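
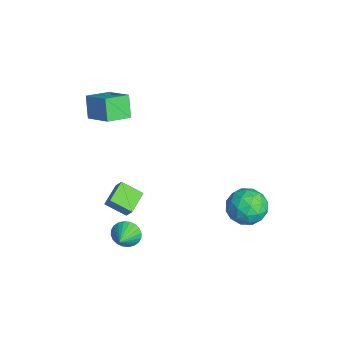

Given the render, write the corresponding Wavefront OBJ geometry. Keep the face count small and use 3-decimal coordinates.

v -0.625 -3.401 -2.1
v -0.151 -3.169 -1.347
v -0.044 -2.323 -2.799
v 0.43 -2.091 -2.045
v 0.45 -4.249 -2.515
v 0.924 -4.017 -1.761
v 1.031 -3.171 -3.213
v 1.505 -2.939 -2.46
v 2.338 -3.457 -3.482
v 2.832 -3.126 -4.089
v 3.522 -4.043 -2.838
v 2.832 -2.881 -3.866
v 2.756 -2.724 -3.584
v 2.617 -2.678 -3.286
v 2.435 -2.751 -3.018
v 2.239 -2.931 -2.821
v 2.057 -3.192 -2.725
v 1.919 -3.492 -2.743
v 1.844 -3.788 -2.875
v 1.844 -4.033 -3.098
v 1.92 -4.19 -3.38
v 2.059 -4.236 -3.678
v 2.241 -4.163 -3.946
v 2.437 -3.982 -4.143
v 2.618 -3.722 -4.239
v 2.757 -3.421 -4.221
v -3.399 -4.395 3.508
v -1.877 -3.61 4.462
v -3.868 -3.023 3.126
v -2.346 -2.238 4.08
v -2.594 -4.462 2.28
v -1.072 -3.677 3.234
v -3.063 -3.09 1.898
v -1.541 -2.305 2.852
v 3.933 3.589 -1.489
v 4.845 2.796 -1.515
v 3.135 2.624 0.015
v 4.047 1.831 -0.011
v 4.247 2.971 0.34
v 4.74 3.567 -0.589
v 3.24 1.853 -0.911
v 3.733 2.449 -1.84
v 4.417 1.723 -1.157
v 5.039 2.413 -0.384
v 2.941 3.007 -1.116
v 3.563 3.697 -0.343
v 4.459 3.277 -1.634
v 3.521 2.143 0.134
v 3.639 2.813 0.34
v 4.175 2.347 0.325
v 4.397 3.73 -1.09
v 4.933 3.264 -1.105
v 4.582 3.367 -0.015
v 3.047 2.156 -0.395
v 3.583 1.69 -0.41
v 3.805 3.073 -1.825
v 4.341 2.607 -1.84
v 3.398 2.053 -1.485
v 4.743 2.18 -1.439
v 4.274 1.613 -0.555
v 3.8 1.626 -1.084
v 4.09 1.976 -1.63
v 5.109 2.586 -0.984
v 4.64 2.019 -0.1
v 4.758 2.689 0.106
v 5.047 3.039 -0.44
v 4.857 1.955 -0.774
v 3.34 3.401 -1.4
v 2.871 2.834 -0.516
v 2.933 2.381 -1.06
v 3.222 2.731 -1.606
v 3.706 3.807 -0.945
v 3.237 3.24 -0.061
v 3.89 3.444 0.13
v 4.18 3.794 -0.416
v 3.123 3.465 -0.726
f 2 4 1
f 5 2 1
f 1 4 3
f 3 5 1
f 2 8 4
f 6 2 5
f 6 8 2
f 4 8 3
f 7 5 3
f 3 8 7
f 7 6 5
f 8 6 7
f 10 9 12
f 10 12 11
f 12 9 13
f 12 13 11
f 13 9 14
f 13 14 11
f 14 9 15
f 14 15 11
f 15 9 16
f 15 16 11
f 16 9 17
f 16 17 11
f 17 9 18
f 17 18 11
f 18 9 19
f 18 19 11
f 19 9 20
f 19 20 11
f 20 9 21
f 20 21 11
f 21 9 22
f 21 22 11
f 22 9 23
f 22 23 11
f 23 9 24
f 23 24 11
f 24 9 25
f 24 25 11
f 25 9 26
f 25 26 11
f 26 9 10
f 26 10 11
f 28 30 27
f 31 28 27
f 27 30 29
f 29 31 27
f 28 34 30
f 32 28 31
f 32 34 28
f 30 34 29
f 33 31 29
f 29 34 33
f 33 32 31
f 34 32 33
f 35 72 51
f 72 46 75
f 51 75 40
f 72 75 51
f 35 51 47
f 51 40 52
f 47 52 36
f 51 52 47
f 35 47 56
f 47 36 57
f 56 57 42
f 47 57 56
f 35 56 68
f 56 42 71
f 68 71 45
f 56 71 68
f 35 68 72
f 68 45 76
f 72 76 46
f 68 76 72
f 36 52 63
f 52 40 66
f 63 66 44
f 52 66 63
f 40 75 53
f 75 46 74
f 53 74 39
f 75 74 53
f 46 76 73
f 76 45 69
f 73 69 37
f 76 69 73
f 45 71 70
f 71 42 58
f 70 58 41
f 71 58 70
f 42 57 62
f 57 36 59
f 62 59 43
f 57 59 62
f 38 64 50
f 64 44 65
f 50 65 39
f 64 65 50
f 38 50 48
f 50 39 49
f 48 49 37
f 50 49 48
f 38 48 55
f 48 37 54
f 55 54 41
f 48 54 55
f 38 55 60
f 55 41 61
f 60 61 43
f 55 61 60
f 38 60 64
f 60 43 67
f 64 67 44
f 60 67 64
f 39 65 53
f 65 44 66
f 53 66 40
f 65 66 53
f 37 49 73
f 49 39 74
f 73 74 46
f 49 74 73
f 41 54 70
f 54 37 69
f 70 69 45
f 54 69 70
f 43 61 62
f 61 41 58
f 62 58 42
f 61 58 62
f 44 67 63
f 67 43 59
f 63 59 36
f 67 59 63



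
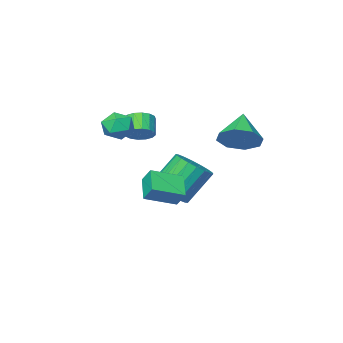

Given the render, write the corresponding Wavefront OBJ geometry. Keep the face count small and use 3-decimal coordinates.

v 1.525 3.611 -0.595
v 0.983 2.634 0.088
v 1.435 4.151 0.107
v 0.893 3.173 0.79
v 2.927 3.187 -0.09
v 2.385 2.209 0.593
v 2.837 3.726 0.612
v 2.295 2.749 1.295
v -1.852 -2.248 -2.639
v -0.995 -2.079 -2.055
v -2.212 -1.784 -0.357
v -3.068 -1.952 -0.941
v -1.104 -1.651 -2.207
v -2.32 -1.356 -0.509
v -1.36 -1.34 -2.444
v -2.577 -1.045 -0.746
v -1.713 -1.21 -2.72
v -2.93 -0.915 -1.022
v -2.094 -1.285 -2.98
v -3.311 -0.99 -1.282
v -2.427 -1.55 -3.173
v -3.644 -1.255 -1.474
v -2.646 -1.954 -3.26
v -3.863 -1.659 -1.561
v -2.708 -2.416 -3.223
v -3.925 -2.121 -1.525
v -2.6 -2.844 -3.071
v -3.816 -2.549 -1.373
v -2.343 -3.155 -2.834
v -3.56 -2.86 -1.136
v -1.99 -3.285 -2.558
v -3.207 -2.99 -0.86
v -1.609 -3.21 -2.298
v -2.826 -2.915 -0.6
v -1.276 -2.945 -2.106
v -2.493 -2.65 -0.407
v -1.057 -2.541 -2.019
v -2.274 -2.246 -0.32
v -2.399 2.606 2.118
v -1.851 2.979 2.946
v -3.321 1.554 3.202
v -2.521 3.412 2.796
v -3.119 3.373 2.249
v -3.295 2.884 1.625
v -2.946 2.233 1.29
v -2.276 1.8 1.44
v -1.678 1.839 1.987
v -1.502 2.327 2.611
v 1.464 -0.133 3.407
v 1.879 0.336 2.86
v 2.041 -1.236 2.9
v 2.456 -0.767 2.353
v 2.644 -0.728 3.161
v 2.288 -0.046 3.475
v 1.632 -0.854 2.285
v 1.276 -0.172 2.599
v 1.983 -0.11 2.167
v 2.608 -0.032 2.709
v 1.312 -0.868 3.051
v 1.937 -0.79 3.593
v 0.413 -1.121 1.876
v 0.871 -1.63 1.686
v 0.464 -2.267 2.414
v 0.007 -1.759 2.604
v 1.044 -1.439 1.949
v 0.637 -2.077 2.677
v 1.047 -1.164 2.192
v 0.641 -1.802 2.92
v 0.881 -0.877 2.351
v 0.475 -1.515 3.079
v 0.59 -0.656 2.382
v 0.184 -1.293 3.11
v 0.251 -0.559 2.278
v -0.155 -1.197 3.006
v -0.044 -0.613 2.066
v -0.451 -1.25 2.794
v -0.217 -0.803 1.803
v -0.624 -1.441 2.531
v -0.221 -1.078 1.56
v -0.627 -1.716 2.288
v -0.055 -1.365 1.401
v -0.461 -2.003 2.129
v 0.236 -1.587 1.37
v -0.17 -2.224 2.098
v 0.575 -1.683 1.474
v 0.169 -2.321 2.202
f 2 4 1
f 5 2 1
f 1 4 3
f 3 5 1
f 2 8 4
f 6 2 5
f 6 8 2
f 4 8 3
f 7 5 3
f 3 8 7
f 7 6 5
f 8 6 7
f 10 9 13
f 10 13 11
f 11 13 14
f 11 14 12
f 13 9 15
f 13 15 14
f 14 15 16
f 14 16 12
f 15 9 17
f 15 17 16
f 16 17 18
f 16 18 12
f 17 9 19
f 17 19 18
f 18 19 20
f 18 20 12
f 19 9 21
f 19 21 20
f 20 21 22
f 20 22 12
f 21 9 23
f 21 23 22
f 22 23 24
f 22 24 12
f 23 9 25
f 23 25 24
f 24 25 26
f 24 26 12
f 25 9 27
f 25 27 26
f 26 27 28
f 26 28 12
f 27 9 29
f 27 29 28
f 28 29 30
f 28 30 12
f 29 9 31
f 29 31 30
f 30 31 32
f 30 32 12
f 31 9 33
f 31 33 32
f 32 33 34
f 32 34 12
f 33 9 35
f 33 35 34
f 34 35 36
f 34 36 12
f 35 9 37
f 35 37 36
f 36 37 38
f 36 38 12
f 37 9 10
f 37 10 38
f 38 10 11
f 38 11 12
f 40 39 42
f 40 42 41
f 42 39 43
f 42 43 41
f 43 39 44
f 43 44 41
f 44 39 45
f 44 45 41
f 45 39 46
f 45 46 41
f 46 39 47
f 46 47 41
f 47 39 48
f 47 48 41
f 48 39 40
f 48 40 41
f 49 60 54
f 49 54 50
f 49 50 56
f 49 56 59
f 49 59 60
f 50 54 58
f 54 60 53
f 60 59 51
f 59 56 55
f 56 50 57
f 52 58 53
f 52 53 51
f 52 51 55
f 52 55 57
f 52 57 58
f 53 58 54
f 51 53 60
f 55 51 59
f 57 55 56
f 58 57 50
f 62 61 65
f 62 65 63
f 63 65 66
f 63 66 64
f 65 61 67
f 65 67 66
f 66 67 68
f 66 68 64
f 67 61 69
f 67 69 68
f 68 69 70
f 68 70 64
f 69 61 71
f 69 71 70
f 70 71 72
f 70 72 64
f 71 61 73
f 71 73 72
f 72 73 74
f 72 74 64
f 73 61 75
f 73 75 74
f 74 75 76
f 74 76 64
f 75 61 77
f 75 77 76
f 76 77 78
f 76 78 64
f 77 61 79
f 77 79 78
f 78 79 80
f 78 80 64
f 79 61 81
f 79 81 80
f 80 81 82
f 80 82 64
f 81 61 83
f 81 83 82
f 82 83 84
f 82 84 64
f 83 61 85
f 83 85 84
f 84 85 86
f 84 86 64
f 85 61 62
f 85 62 86
f 86 62 63
f 86 63 64



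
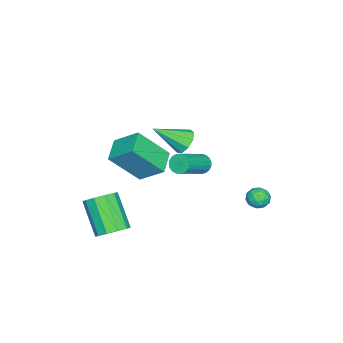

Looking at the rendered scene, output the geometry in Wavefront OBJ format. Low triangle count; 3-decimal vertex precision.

v 0.832 -0.765 1.631
v 1.249 -1 1.04
v 1.588 -2.135 2.709
v 1.511 -0.642 1.311
v 1.455 -0.342 1.732
v 1.108 -0.239 2.105
v 0.632 -0.383 2.256
v 0.25 -0.705 2.115
v 0.14 -1.056 1.747
v 0.354 -1.27 1.325
v 0.792 -1.248 1.045
v -1.231 2.803 -3.488
v -0.876 2.232 -3.519
v -2.144 2.228 -3.341
v -1.789 1.657 -3.372
v -1.717 2.07 -2.846
v -1.153 2.425 -2.936
v -1.867 2.035 -3.924
v -1.303 2.39 -4.014
v -1.27 1.757 -3.788
v -1.177 1.779 -3.122
v -1.843 2.681 -3.738
v -1.75 2.703 -3.072
v -0.973 2.568 -3.516
v -2.047 1.892 -3.344
v -2.004 2.135 -3.035
v -1.796 1.799 -3.053
v -1.136 2.682 -3.174
v -0.927 2.346 -3.192
v -1.421 2.251 -2.796
v -2.093 2.114 -3.668
v -1.884 1.778 -3.686
v -1.224 2.661 -3.807
v -1.016 2.325 -3.825
v -1.599 2.209 -4.064
v -0.996 1.953 -3.693
v -1.533 1.615 -3.607
v -1.579 1.837 -3.931
v -1.247 2.046 -3.984
v -0.941 1.966 -3.301
v -1.478 1.628 -3.215
v -1.436 1.871 -2.906
v -1.104 2.08 -2.959
v -1.173 1.687 -3.459
v -1.542 2.832 -3.645
v -2.079 2.494 -3.559
v -1.916 2.38 -3.901
v -1.584 2.589 -3.954
v -1.487 2.845 -3.253
v -2.024 2.507 -3.167
v -1.773 2.414 -2.876
v -1.441 2.623 -2.929
v -1.847 2.773 -3.401
v -2.457 -1.184 -2.481
v -2.227 -1.46 -2.974
v -0.514 -1.972 -1.892
v -0.743 -1.696 -1.399
v -2.14 -1.223 -3.001
v -0.427 -1.736 -1.919
v -2.107 -0.98 -2.938
v -0.394 -1.492 -1.855
v -2.135 -0.772 -2.795
v -0.422 -1.284 -1.713
v -2.218 -0.635 -2.599
v -0.505 -1.147 -1.516
v -2.343 -0.593 -2.382
v -0.63 -1.105 -1.3
v -2.487 -0.653 -2.182
v -0.774 -1.165 -1.1
v -2.626 -0.805 -2.034
v -0.913 -1.317 -0.952
v -2.736 -1.023 -1.963
v -1.023 -1.535 -0.881
v -2.797 -1.268 -1.982
v -1.084 -1.78 -0.9
v -2.8 -1.499 -2.087
v -1.087 -2.011 -1.005
v -2.743 -1.675 -2.26
v -1.03 -2.187 -1.178
v -2.637 -1.767 -2.472
v -0.924 -2.279 -1.389
v -2.499 -1.757 -2.685
v -0.786 -2.269 -1.603
v -2.354 -1.649 -2.863
v -0.641 -2.161 -1.78
v 3.862 -3.292 -3.667
v 4.619 -3.73 -3.501
v 3.635 -4.825 -1.907
v 2.878 -4.388 -2.073
v 4.614 -3.275 -3.191
v 3.63 -4.371 -1.597
v 4.321 -2.827 -3.064
v 3.338 -3.922 -1.469
v 3.854 -2.556 -3.166
v 2.87 -3.652 -1.572
v 3.389 -2.567 -3.46
v 2.405 -3.663 -1.866
v 3.105 -2.855 -3.833
v 2.121 -3.95 -2.239
v 3.11 -3.309 -4.143
v 2.126 -4.405 -2.549
v 3.402 -3.758 -4.271
v 2.419 -4.853 -2.676
v 3.87 -4.028 -4.168
v 2.886 -5.124 -2.574
v 4.335 -4.017 -3.874
v 3.351 -5.113 -2.28
v 2.842 -1.984 1.278
v 2.901 -0.719 2.239
v 4.093 -1.747 0.89
v 4.151 -0.482 1.852
v 3.589 -3.258 2.908
v 3.647 -1.993 3.87
v 4.839 -3.021 2.521
v 4.898 -1.756 3.482
f 2 1 4
f 2 4 3
f 4 1 5
f 4 5 3
f 5 1 6
f 5 6 3
f 6 1 7
f 6 7 3
f 7 1 8
f 7 8 3
f 8 1 9
f 8 9 3
f 9 1 10
f 9 10 3
f 10 1 11
f 10 11 3
f 11 1 2
f 11 2 3
f 12 49 28
f 49 23 52
f 28 52 17
f 49 52 28
f 12 28 24
f 28 17 29
f 24 29 13
f 28 29 24
f 12 24 33
f 24 13 34
f 33 34 19
f 24 34 33
f 12 33 45
f 33 19 48
f 45 48 22
f 33 48 45
f 12 45 49
f 45 22 53
f 49 53 23
f 45 53 49
f 13 29 40
f 29 17 43
f 40 43 21
f 29 43 40
f 17 52 30
f 52 23 51
f 30 51 16
f 52 51 30
f 23 53 50
f 53 22 46
f 50 46 14
f 53 46 50
f 22 48 47
f 48 19 35
f 47 35 18
f 48 35 47
f 19 34 39
f 34 13 36
f 39 36 20
f 34 36 39
f 15 41 27
f 41 21 42
f 27 42 16
f 41 42 27
f 15 27 25
f 27 16 26
f 25 26 14
f 27 26 25
f 15 25 32
f 25 14 31
f 32 31 18
f 25 31 32
f 15 32 37
f 32 18 38
f 37 38 20
f 32 38 37
f 15 37 41
f 37 20 44
f 41 44 21
f 37 44 41
f 16 42 30
f 42 21 43
f 30 43 17
f 42 43 30
f 14 26 50
f 26 16 51
f 50 51 23
f 26 51 50
f 18 31 47
f 31 14 46
f 47 46 22
f 31 46 47
f 20 38 39
f 38 18 35
f 39 35 19
f 38 35 39
f 21 44 40
f 44 20 36
f 40 36 13
f 44 36 40
f 55 54 58
f 55 58 56
f 56 58 59
f 56 59 57
f 58 54 60
f 58 60 59
f 59 60 61
f 59 61 57
f 60 54 62
f 60 62 61
f 61 62 63
f 61 63 57
f 62 54 64
f 62 64 63
f 63 64 65
f 63 65 57
f 64 54 66
f 64 66 65
f 65 66 67
f 65 67 57
f 66 54 68
f 66 68 67
f 67 68 69
f 67 69 57
f 68 54 70
f 68 70 69
f 69 70 71
f 69 71 57
f 70 54 72
f 70 72 71
f 71 72 73
f 71 73 57
f 72 54 74
f 72 74 73
f 73 74 75
f 73 75 57
f 74 54 76
f 74 76 75
f 75 76 77
f 75 77 57
f 76 54 78
f 76 78 77
f 77 78 79
f 77 79 57
f 78 54 80
f 78 80 79
f 79 80 81
f 79 81 57
f 80 54 82
f 80 82 81
f 81 82 83
f 81 83 57
f 82 54 84
f 82 84 83
f 83 84 85
f 83 85 57
f 84 54 55
f 84 55 85
f 85 55 56
f 85 56 57
f 87 86 90
f 87 90 88
f 88 90 91
f 88 91 89
f 90 86 92
f 90 92 91
f 91 92 93
f 91 93 89
f 92 86 94
f 92 94 93
f 93 94 95
f 93 95 89
f 94 86 96
f 94 96 95
f 95 96 97
f 95 97 89
f 96 86 98
f 96 98 97
f 97 98 99
f 97 99 89
f 98 86 100
f 98 100 99
f 99 100 101
f 99 101 89
f 100 86 102
f 100 102 101
f 101 102 103
f 101 103 89
f 102 86 104
f 102 104 103
f 103 104 105
f 103 105 89
f 104 86 106
f 104 106 105
f 105 106 107
f 105 107 89
f 106 86 87
f 106 87 107
f 107 87 88
f 107 88 89
f 109 111 108
f 112 109 108
f 108 111 110
f 110 112 108
f 109 115 111
f 113 109 112
f 113 115 109
f 111 115 110
f 114 112 110
f 110 115 114
f 114 113 112
f 115 113 114



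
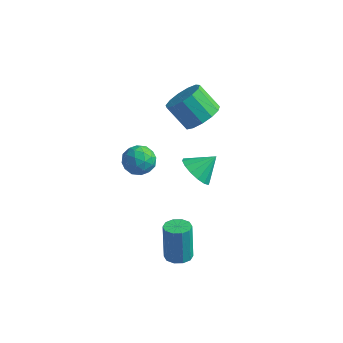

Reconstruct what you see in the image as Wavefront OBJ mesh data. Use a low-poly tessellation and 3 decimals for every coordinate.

v 3.778 -3.903 -1.37
v 4.404 -3.568 -1.351
v 4.148 -3.203 0.629
v 3.522 -3.537 0.61
v 4.095 -3.272 -1.446
v 3.838 -2.906 0.535
v 3.664 -3.216 -1.512
v 3.408 -2.851 0.469
v 3.277 -3.423 -1.523
v 3.021 -3.058 0.457
v 3.082 -3.813 -1.477
v 2.826 -3.448 0.504
v 3.152 -4.237 -1.389
v 2.896 -3.872 0.591
v 3.462 -4.534 -1.295
v 3.205 -4.168 0.686
v 3.892 -4.589 -1.229
v 3.636 -4.224 0.752
v 4.279 -4.382 -1.217
v 4.023 -4.017 0.763
v 4.474 -3.992 -1.264
v 4.218 -3.627 0.717
v 2.72 -0.094 1.483
v 3.411 0.039 0.787
v 3.42 0.734 2.337
v 3.068 0.411 0.707
v 2.632 0.648 0.834
v 2.219 0.686 1.136
v 1.941 0.515 1.531
v 1.871 0.18 1.913
v 2.029 -0.228 2.18
v 2.372 -0.6 2.26
v 2.808 -0.837 2.132
v 3.221 -0.875 1.831
v 3.499 -0.703 1.436
v 3.569 -0.369 1.054
v 1.715 2.558 3.135
v 2.28 3.321 3.65
v 1.11 3.385 4.84
v 0.545 2.622 4.325
v 1.908 3.612 3.268
v 0.737 3.677 4.457
v 1.474 3.569 2.843
v 0.303 3.633 4.033
v 1.117 3.205 2.511
v -0.054 3.269 3.701
v 0.949 2.635 2.378
v -0.221 2.7 3.567
v 1.025 2.041 2.484
v -0.145 2.105 3.674
v 1.32 1.611 2.798
v 0.15 1.675 3.987
v 1.741 1.481 3.218
v 0.57 1.546 4.408
v 2.153 1.694 3.612
v 0.983 1.758 4.802
v 2.426 2.18 3.855
v 1.256 2.244 5.045
v 2.474 2.787 3.869
v 1.303 2.851 5.059
v -0.775 -0.665 2.205
v -0.293 -0.207 1.561
v 0.293 -1.713 2.259
v 0.775 -1.255 1.615
v 0.681 -0.899 2.464
v 0.021 -0.251 2.431
v -0.021 -1.669 1.389
v -0.681 -1.021 1.356
v 0.173 -0.828 1.057
v 0.607 -0.351 1.721
v -0.607 -1.569 2.099
v -0.173 -1.092 2.763
v -0.628 -0.344 1.878
v 0.628 -1.576 1.942
v 0.573 -1.366 2.44
v 0.856 -1.097 2.062
v -0.443 -0.37 2.389
v -0.16 -0.101 2.011
v 0.413 -0.507 2.542
v 0.16 -1.819 1.809
v 0.443 -1.55 1.431
v -0.856 -0.823 1.758
v -0.573 -0.554 1.38
v -0.413 -1.413 1.278
v -0.071 -0.44 1.204
v 0.557 -1.056 1.236
v 0.089 -1.299 1.103
v -0.299 -0.918 1.083
v 0.185 -0.16 1.594
v 0.812 -0.776 1.626
v 0.757 -0.566 2.125
v 0.369 -0.185 2.105
v 0.458 -0.524 1.298
v -0.812 -1.144 2.194
v -0.185 -1.76 2.226
v -0.369 -1.735 1.715
v -0.757 -1.354 1.695
v -0.557 -0.864 2.584
v 0.071 -1.48 2.616
v 0.299 -1.002 2.737
v -0.089 -0.621 2.717
v -0.458 -1.396 2.522
f 2 1 5
f 2 5 3
f 3 5 6
f 3 6 4
f 5 1 7
f 5 7 6
f 6 7 8
f 6 8 4
f 7 1 9
f 7 9 8
f 8 9 10
f 8 10 4
f 9 1 11
f 9 11 10
f 10 11 12
f 10 12 4
f 11 1 13
f 11 13 12
f 12 13 14
f 12 14 4
f 13 1 15
f 13 15 14
f 14 15 16
f 14 16 4
f 15 1 17
f 15 17 16
f 16 17 18
f 16 18 4
f 17 1 19
f 17 19 18
f 18 19 20
f 18 20 4
f 19 1 21
f 19 21 20
f 20 21 22
f 20 22 4
f 21 1 2
f 21 2 22
f 22 2 3
f 22 3 4
f 24 23 26
f 24 26 25
f 26 23 27
f 26 27 25
f 27 23 28
f 27 28 25
f 28 23 29
f 28 29 25
f 29 23 30
f 29 30 25
f 30 23 31
f 30 31 25
f 31 23 32
f 31 32 25
f 32 23 33
f 32 33 25
f 33 23 34
f 33 34 25
f 34 23 35
f 34 35 25
f 35 23 36
f 35 36 25
f 36 23 24
f 36 24 25
f 38 37 41
f 38 41 39
f 39 41 42
f 39 42 40
f 41 37 43
f 41 43 42
f 42 43 44
f 42 44 40
f 43 37 45
f 43 45 44
f 44 45 46
f 44 46 40
f 45 37 47
f 45 47 46
f 46 47 48
f 46 48 40
f 47 37 49
f 47 49 48
f 48 49 50
f 48 50 40
f 49 37 51
f 49 51 50
f 50 51 52
f 50 52 40
f 51 37 53
f 51 53 52
f 52 53 54
f 52 54 40
f 53 37 55
f 53 55 54
f 54 55 56
f 54 56 40
f 55 37 57
f 55 57 56
f 56 57 58
f 56 58 40
f 57 37 59
f 57 59 58
f 58 59 60
f 58 60 40
f 59 37 38
f 59 38 60
f 60 38 39
f 60 39 40
f 61 98 77
f 98 72 101
f 77 101 66
f 98 101 77
f 61 77 73
f 77 66 78
f 73 78 62
f 77 78 73
f 61 73 82
f 73 62 83
f 82 83 68
f 73 83 82
f 61 82 94
f 82 68 97
f 94 97 71
f 82 97 94
f 61 94 98
f 94 71 102
f 98 102 72
f 94 102 98
f 62 78 89
f 78 66 92
f 89 92 70
f 78 92 89
f 66 101 79
f 101 72 100
f 79 100 65
f 101 100 79
f 72 102 99
f 102 71 95
f 99 95 63
f 102 95 99
f 71 97 96
f 97 68 84
f 96 84 67
f 97 84 96
f 68 83 88
f 83 62 85
f 88 85 69
f 83 85 88
f 64 90 76
f 90 70 91
f 76 91 65
f 90 91 76
f 64 76 74
f 76 65 75
f 74 75 63
f 76 75 74
f 64 74 81
f 74 63 80
f 81 80 67
f 74 80 81
f 64 81 86
f 81 67 87
f 86 87 69
f 81 87 86
f 64 86 90
f 86 69 93
f 90 93 70
f 86 93 90
f 65 91 79
f 91 70 92
f 79 92 66
f 91 92 79
f 63 75 99
f 75 65 100
f 99 100 72
f 75 100 99
f 67 80 96
f 80 63 95
f 96 95 71
f 80 95 96
f 69 87 88
f 87 67 84
f 88 84 68
f 87 84 88
f 70 93 89
f 93 69 85
f 89 85 62
f 93 85 89



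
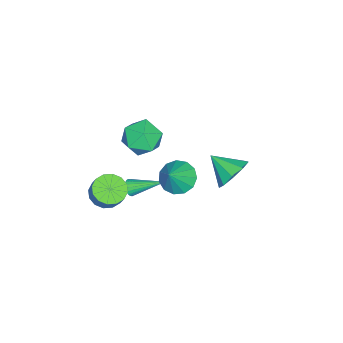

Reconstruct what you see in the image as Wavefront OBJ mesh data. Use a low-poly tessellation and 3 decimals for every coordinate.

v -2.595 -1.292 1.312
v -2.008 -1.903 0.42
v -4.292 -1.417 0.28
v -3.705 -2.028 -0.612
v -3.885 -2.56 0.483
v -2.836 -2.483 1.12
v -3.464 -0.837 -0.42
v -2.415 -0.76 0.217
v -2.545 -1.622 -0.651
v -2.805 -2.687 -0.093
v -3.495 -0.633 0.793
v -3.755 -1.698 1.351
v -0.393 1.593 0.868
v 0.284 1.149 0.265
v 0.613 1.547 2.032
v 0.368 1.709 0.214
v 0.21 2.233 0.371
v -0.139 2.554 0.686
v -0.569 2.569 1.059
v -0.943 2.275 1.37
v -1.143 1.765 1.523
v -1.105 1.199 1.467
v -0.841 0.759 1.221
v -0.434 0.584 0.863
v -0.015 0.729 0.506
v -0.624 -2.567 -2.526
v 0.189 -2.344 -2.965
v 0.557 -1.93 -2.073
v -0.256 -2.153 -1.634
v -0.102 -1.951 -3.027
v 0.267 -1.538 -2.135
v -0.532 -1.724 -2.955
v -0.163 -1.311 -2.063
v -0.986 -1.723 -2.768
v -0.618 -1.309 -1.876
v -1.344 -1.947 -2.516
v -0.976 -1.534 -1.624
v -1.509 -2.338 -2.267
v -1.141 -1.924 -1.375
v -1.437 -2.79 -2.087
v -1.069 -2.376 -1.195
v -1.147 -3.182 -2.025
v -0.778 -2.769 -1.133
v -0.717 -3.409 -2.097
v -0.348 -2.996 -1.205
v -0.262 -3.411 -2.284
v 0.106 -2.997 -1.392
v 0.096 -3.186 -2.536
v 0.464 -2.773 -1.644
v 0.261 -2.796 -2.785
v 0.629 -2.382 -1.893
v -0.413 4.605 2.393
v 0.404 4.164 1.86
v -0.587 3.275 3.227
v 0.65 4.507 2.458
v 0.4 4.896 3.025
v -0.231 5.148 3.296
v -0.947 5.147 3.145
v -1.413 4.892 2.641
v -1.411 4.503 2.022
v -0.942 4.162 1.575
v -0.225 4.028 1.512
v -1.653 -1.68 -2.666
v -1.374 -1.43 -3.041
v -2.047 0.16 -1.734
v -1.577 -1.43 -3.128
v -1.793 -1.473 -3.134
v -1.985 -1.552 -3.059
v -2.12 -1.653 -2.917
v -2.174 -1.758 -2.731
v -2.138 -1.85 -2.534
v -2.018 -1.913 -2.36
v -1.835 -1.935 -2.239
v -1.621 -1.914 -2.192
v -1.412 -1.851 -2.227
v -1.246 -1.76 -2.338
v -1.149 -1.654 -2.505
v -1.14 -1.553 -2.701
v -1.22 -1.474 -2.891
f 1 12 6
f 1 6 2
f 1 2 8
f 1 8 11
f 1 11 12
f 2 6 10
f 6 12 5
f 12 11 3
f 11 8 7
f 8 2 9
f 4 10 5
f 4 5 3
f 4 3 7
f 4 7 9
f 4 9 10
f 5 10 6
f 3 5 12
f 7 3 11
f 9 7 8
f 10 9 2
f 14 13 16
f 14 16 15
f 16 13 17
f 16 17 15
f 17 13 18
f 17 18 15
f 18 13 19
f 18 19 15
f 19 13 20
f 19 20 15
f 20 13 21
f 20 21 15
f 21 13 22
f 21 22 15
f 22 13 23
f 22 23 15
f 23 13 24
f 23 24 15
f 24 13 25
f 24 25 15
f 25 13 14
f 25 14 15
f 27 26 30
f 27 30 28
f 28 30 31
f 28 31 29
f 30 26 32
f 30 32 31
f 31 32 33
f 31 33 29
f 32 26 34
f 32 34 33
f 33 34 35
f 33 35 29
f 34 26 36
f 34 36 35
f 35 36 37
f 35 37 29
f 36 26 38
f 36 38 37
f 37 38 39
f 37 39 29
f 38 26 40
f 38 40 39
f 39 40 41
f 39 41 29
f 40 26 42
f 40 42 41
f 41 42 43
f 41 43 29
f 42 26 44
f 42 44 43
f 43 44 45
f 43 45 29
f 44 26 46
f 44 46 45
f 45 46 47
f 45 47 29
f 46 26 48
f 46 48 47
f 47 48 49
f 47 49 29
f 48 26 50
f 48 50 49
f 49 50 51
f 49 51 29
f 50 26 27
f 50 27 51
f 51 27 28
f 51 28 29
f 53 52 55
f 53 55 54
f 55 52 56
f 55 56 54
f 56 52 57
f 56 57 54
f 57 52 58
f 57 58 54
f 58 52 59
f 58 59 54
f 59 52 60
f 59 60 54
f 60 52 61
f 60 61 54
f 61 52 62
f 61 62 54
f 62 52 53
f 62 53 54
f 64 63 66
f 64 66 65
f 66 63 67
f 66 67 65
f 67 63 68
f 67 68 65
f 68 63 69
f 68 69 65
f 69 63 70
f 69 70 65
f 70 63 71
f 70 71 65
f 71 63 72
f 71 72 65
f 72 63 73
f 72 73 65
f 73 63 74
f 73 74 65
f 74 63 75
f 74 75 65
f 75 63 76
f 75 76 65
f 76 63 77
f 76 77 65
f 77 63 78
f 77 78 65
f 78 63 79
f 78 79 65
f 79 63 64
f 79 64 65



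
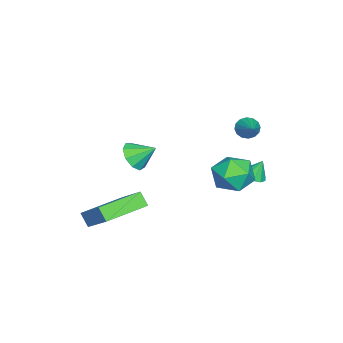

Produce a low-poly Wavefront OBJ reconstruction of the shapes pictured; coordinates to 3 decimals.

v -1.21 3.53 0.182
v -0.852 3.973 1.091
v 0.352 2.827 -0.091
v 0.71 3.27 0.818
v -0.008 2.475 0.856
v -0.974 2.909 1.024
v 0.474 3.891 -0.024
v -0.492 4.325 0.144
v 0.189 4.196 0.963
v -0.11 3.321 1.507
v -0.39 3.479 -0.507
v -0.689 2.604 0.037
v -3.613 3.39 -1.777
v -3.052 3.19 -1.603
v -3.767 3.77 -0.843
v -3.013 3.546 -1.741
v -3.204 3.841 -1.893
v -3.55 3.965 -2.001
v -3.92 3.868 -2.023
v -4.173 3.589 -1.951
v -4.212 3.234 -1.813
v -4.021 2.938 -1.661
v -3.675 2.815 -1.553
v -3.305 2.911 -1.531
v -0.256 -1.714 -2.16
v 0.828 -0.453 -0.766
v 0.023 -1.271 -2.778
v 1.108 -0.01 -1.384
v 1.452 -3.01 -2.316
v 2.537 -1.749 -0.922
v 1.732 -2.567 -2.934
v 2.816 -1.306 -1.54
v -4.014 2.957 1.031
v -3.66 2.802 0.585
v -2.766 3.563 1.809
v -3.755 3.085 0.517
v -3.919 3.333 0.586
v -4.108 3.48 0.775
v -4.272 3.488 1.033
v -4.367 3.353 1.29
v -4.367 3.112 1.478
v -4.273 2.83 1.546
v -4.109 2.582 1.476
v -3.919 2.434 1.287
v -3.755 2.427 1.03
v -3.661 2.561 0.773
v 2.109 -0.259 2.37
v 2.45 -0.644 2.958
v 2.031 0.679 3.03
v 2.82 -0.402 2.659
v 2.858 -0.094 2.225
v 2.545 0.136 1.859
v 2.029 0.182 1.732
v 1.55 0.021 1.904
v 1.333 -0.271 2.294
v 1.479 -0.558 2.72
v 1.92 -0.705 2.982
f 1 12 6
f 1 6 2
f 1 2 8
f 1 8 11
f 1 11 12
f 2 6 10
f 6 12 5
f 12 11 3
f 11 8 7
f 8 2 9
f 4 10 5
f 4 5 3
f 4 3 7
f 4 7 9
f 4 9 10
f 5 10 6
f 3 5 12
f 7 3 11
f 9 7 8
f 10 9 2
f 14 13 16
f 14 16 15
f 16 13 17
f 16 17 15
f 17 13 18
f 17 18 15
f 18 13 19
f 18 19 15
f 19 13 20
f 19 20 15
f 20 13 21
f 20 21 15
f 21 13 22
f 21 22 15
f 22 13 23
f 22 23 15
f 23 13 24
f 23 24 15
f 24 13 14
f 24 14 15
f 26 28 25
f 29 26 25
f 25 28 27
f 27 29 25
f 26 32 28
f 30 26 29
f 30 32 26
f 28 32 27
f 31 29 27
f 27 32 31
f 31 30 29
f 32 30 31
f 34 33 36
f 34 36 35
f 36 33 37
f 36 37 35
f 37 33 38
f 37 38 35
f 38 33 39
f 38 39 35
f 39 33 40
f 39 40 35
f 40 33 41
f 40 41 35
f 41 33 42
f 41 42 35
f 42 33 43
f 42 43 35
f 43 33 44
f 43 44 35
f 44 33 45
f 44 45 35
f 45 33 46
f 45 46 35
f 46 33 34
f 46 34 35
f 48 47 50
f 48 50 49
f 50 47 51
f 50 51 49
f 51 47 52
f 51 52 49
f 52 47 53
f 52 53 49
f 53 47 54
f 53 54 49
f 54 47 55
f 54 55 49
f 55 47 56
f 55 56 49
f 56 47 57
f 56 57 49
f 57 47 48
f 57 48 49



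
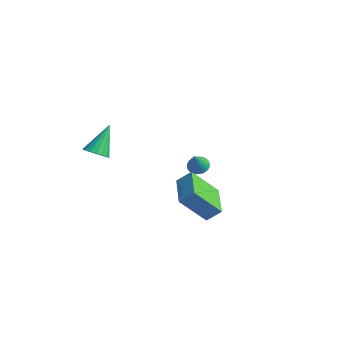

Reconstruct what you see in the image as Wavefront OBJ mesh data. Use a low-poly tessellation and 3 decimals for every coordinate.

v 3.721 -4.881 -2.703
v 4.256 -4.313 -2.015
v 2.164 -3.554 -2.59
v 2.698 -2.985 -1.902
v 4.582 -3.735 -4.318
v 5.116 -3.166 -3.63
v 3.024 -2.407 -4.205
v 3.559 -1.839 -3.517
v -0.133 0.334 -4.588
v 0.488 0.453 -4.692
v 0.213 -0.354 -3.312
v 0.42 0.656 -4.564
v 0.268 0.81 -4.44
v 0.055 0.892 -4.338
v -0.186 0.889 -4.274
v -0.42 0.801 -4.258
v -0.609 0.643 -4.293
v -0.726 0.437 -4.372
v -0.753 0.215 -4.484
v -0.685 0.012 -4.612
v -0.533 -0.143 -4.736
v -0.32 -0.224 -4.838
v -0.079 -0.221 -4.902
v 0.154 -0.134 -4.918
v 0.344 0.025 -4.883
v 0.461 0.231 -4.804
v -3.063 -4.535 -2.673
v -2.7 -3.982 -3.088
v -3.397 -3.185 -1.167
v -3.057 -3.953 -3.193
v -3.415 -4.057 -3.179
v -3.693 -4.271 -3.05
v -3.826 -4.545 -2.834
v -3.784 -4.816 -2.581
v -3.577 -5.024 -2.35
v -3.252 -5.119 -2.192
v -2.884 -5.08 -2.145
v -2.557 -4.917 -2.219
v -2.345 -4.665 -2.397
v -2.298 -4.384 -2.638
v -2.426 -4.138 -2.887
f 2 4 1
f 5 2 1
f 1 4 3
f 3 5 1
f 2 8 4
f 6 2 5
f 6 8 2
f 4 8 3
f 7 5 3
f 3 8 7
f 7 6 5
f 8 6 7
f 10 9 12
f 10 12 11
f 12 9 13
f 12 13 11
f 13 9 14
f 13 14 11
f 14 9 15
f 14 15 11
f 15 9 16
f 15 16 11
f 16 9 17
f 16 17 11
f 17 9 18
f 17 18 11
f 18 9 19
f 18 19 11
f 19 9 20
f 19 20 11
f 20 9 21
f 20 21 11
f 21 9 22
f 21 22 11
f 22 9 23
f 22 23 11
f 23 9 24
f 23 24 11
f 24 9 25
f 24 25 11
f 25 9 26
f 25 26 11
f 26 9 10
f 26 10 11
f 28 27 30
f 28 30 29
f 30 27 31
f 30 31 29
f 31 27 32
f 31 32 29
f 32 27 33
f 32 33 29
f 33 27 34
f 33 34 29
f 34 27 35
f 34 35 29
f 35 27 36
f 35 36 29
f 36 27 37
f 36 37 29
f 37 27 38
f 37 38 29
f 38 27 39
f 38 39 29
f 39 27 40
f 39 40 29
f 40 27 41
f 40 41 29
f 41 27 28
f 41 28 29



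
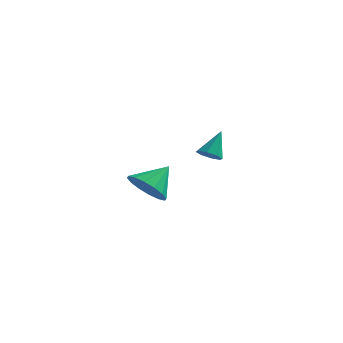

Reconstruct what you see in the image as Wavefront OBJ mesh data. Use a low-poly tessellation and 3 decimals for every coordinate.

v -0.584 -2.868 -2.304
v 0.1 -3.6 -1.929
v 0.004 -1.792 -1.276
v 0.37 -3.351 -2.344
v 0.384 -2.973 -2.748
v 0.138 -2.566 -3.033
v -0.301 -2.241 -3.123
v -0.815 -2.083 -2.993
v -1.268 -2.136 -2.679
v -1.538 -2.385 -2.264
v -1.552 -2.763 -1.86
v -1.306 -3.17 -1.575
v -0.867 -3.496 -1.485
v -0.352 -3.653 -1.615
v -0.005 2.871 -2.112
v 0.64 2.899 -2.25
v 0.225 3.789 -0.848
v 0.379 3.27 -2.472
v -0.107 3.407 -2.483
v -0.533 3.23 -2.277
v -0.65 2.842 -1.975
v -0.388 2.471 -1.753
v 0.098 2.334 -1.742
v 0.524 2.512 -1.947
f 2 1 4
f 2 4 3
f 4 1 5
f 4 5 3
f 5 1 6
f 5 6 3
f 6 1 7
f 6 7 3
f 7 1 8
f 7 8 3
f 8 1 9
f 8 9 3
f 9 1 10
f 9 10 3
f 10 1 11
f 10 11 3
f 11 1 12
f 11 12 3
f 12 1 13
f 12 13 3
f 13 1 14
f 13 14 3
f 14 1 2
f 14 2 3
f 16 15 18
f 16 18 17
f 18 15 19
f 18 19 17
f 19 15 20
f 19 20 17
f 20 15 21
f 20 21 17
f 21 15 22
f 21 22 17
f 22 15 23
f 22 23 17
f 23 15 24
f 23 24 17
f 24 15 16
f 24 16 17



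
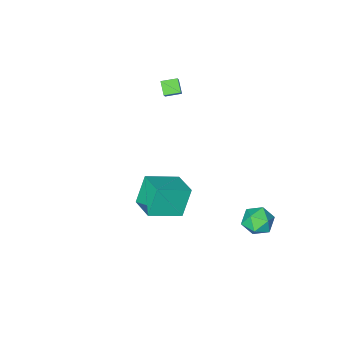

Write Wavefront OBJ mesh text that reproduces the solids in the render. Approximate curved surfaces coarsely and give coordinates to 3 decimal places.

v 1.431 2.559 -0.247
v 0.705 2.311 1.37
v 1.638 4.061 0.077
v 0.911 3.813 1.694
v 3.249 2.147 0.506
v 2.522 1.899 2.123
v 3.455 3.649 0.83
v 2.729 3.401 2.447
v -3.69 4.456 -4.386
v -3.06 3.811 -4.791
v -3.94 3.449 -3.169
v -3.31 2.804 -3.574
v -2.974 3.655 -3.201
v -2.82 4.278 -3.953
v -4.18 2.982 -4.007
v -4.026 3.605 -4.759
v -3.363 2.9 -4.556
v -2.617 3.316 -4.059
v -4.383 3.944 -3.901
v -3.637 4.36 -3.404
v -2.078 -3.346 2.067
v -2.29 -3.992 2.671
v -2.902 -2.939 2.211
v -3.115 -3.585 2.815
v -1.345 -2.335 3.405
v -1.558 -2.981 4.009
v -2.17 -1.928 3.549
v -2.382 -2.574 4.153
f 2 4 1
f 5 2 1
f 1 4 3
f 3 5 1
f 2 8 4
f 6 2 5
f 6 8 2
f 4 8 3
f 7 5 3
f 3 8 7
f 7 6 5
f 8 6 7
f 9 20 14
f 9 14 10
f 9 10 16
f 9 16 19
f 9 19 20
f 10 14 18
f 14 20 13
f 20 19 11
f 19 16 15
f 16 10 17
f 12 18 13
f 12 13 11
f 12 11 15
f 12 15 17
f 12 17 18
f 13 18 14
f 11 13 20
f 15 11 19
f 17 15 16
f 18 17 10
f 22 24 21
f 25 22 21
f 21 24 23
f 23 25 21
f 22 28 24
f 26 22 25
f 26 28 22
f 24 28 23
f 27 25 23
f 23 28 27
f 27 26 25
f 28 26 27



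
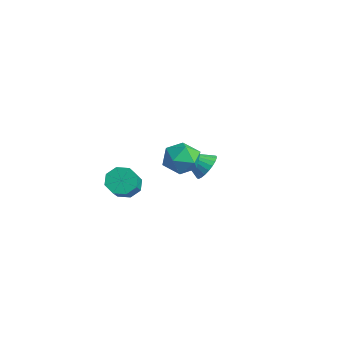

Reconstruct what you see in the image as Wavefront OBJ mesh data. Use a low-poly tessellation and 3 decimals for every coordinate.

v -2.521 4.394 -4.302
v -1.991 3.691 -4.568
v -3.539 3.226 -3.238
v -1.816 3.804 -4.276
v -1.748 4.008 -3.988
v -1.798 4.27 -3.748
v -1.958 4.551 -3.592
v -2.204 4.808 -3.544
v -2.498 5.002 -3.612
v -2.795 5.104 -3.785
v -3.051 5.098 -4.037
v -3.227 4.984 -4.329
v -3.295 4.781 -4.617
v -3.245 4.519 -4.857
v -3.085 4.238 -5.012
v -2.839 3.981 -5.06
v -2.545 3.786 -4.992
v -2.247 3.685 -4.82
v -0.844 -1.753 -2.367
v -0.157 -1.274 -2.638
v 1.07 -2.268 -1.284
v 0.384 -2.747 -1.013
v -0.487 -0.986 -2.127
v 0.74 -1.979 -0.773
v -1.026 -1.146 -1.757
v 0.201 -2.14 -0.402
v -1.458 -1.663 -1.744
v -0.231 -2.656 -0.39
v -1.53 -2.232 -2.096
v -0.303 -3.226 -0.742
v -1.2 -2.521 -2.607
v 0.027 -3.514 -1.253
v -0.661 -2.36 -2.978
v 0.566 -3.354 -1.623
v -0.229 -1.844 -2.99
v 0.998 -2.837 -1.636
v 3.008 0.045 0.354
v 3.478 -0.413 1.203
v 1.482 -0.627 0.837
v 1.952 -1.085 1.686
v 1.846 -0.018 1.642
v 2.788 0.397 1.343
v 2.172 -1.437 0.697
v 3.114 -1.022 0.398
v 2.961 -1.328 1.415
v 2.759 -0.452 1.999
v 2.201 -0.588 0.041
v 1.999 0.288 0.625
f 2 1 4
f 2 4 3
f 4 1 5
f 4 5 3
f 5 1 6
f 5 6 3
f 6 1 7
f 6 7 3
f 7 1 8
f 7 8 3
f 8 1 9
f 8 9 3
f 9 1 10
f 9 10 3
f 10 1 11
f 10 11 3
f 11 1 12
f 11 12 3
f 12 1 13
f 12 13 3
f 13 1 14
f 13 14 3
f 14 1 15
f 14 15 3
f 15 1 16
f 15 16 3
f 16 1 17
f 16 17 3
f 17 1 18
f 17 18 3
f 18 1 2
f 18 2 3
f 20 19 23
f 20 23 21
f 21 23 24
f 21 24 22
f 23 19 25
f 23 25 24
f 24 25 26
f 24 26 22
f 25 19 27
f 25 27 26
f 26 27 28
f 26 28 22
f 27 19 29
f 27 29 28
f 28 29 30
f 28 30 22
f 29 19 31
f 29 31 30
f 30 31 32
f 30 32 22
f 31 19 33
f 31 33 32
f 32 33 34
f 32 34 22
f 33 19 35
f 33 35 34
f 34 35 36
f 34 36 22
f 35 19 20
f 35 20 36
f 36 20 21
f 36 21 22
f 37 48 42
f 37 42 38
f 37 38 44
f 37 44 47
f 37 47 48
f 38 42 46
f 42 48 41
f 48 47 39
f 47 44 43
f 44 38 45
f 40 46 41
f 40 41 39
f 40 39 43
f 40 43 45
f 40 45 46
f 41 46 42
f 39 41 48
f 43 39 47
f 45 43 44
f 46 45 38



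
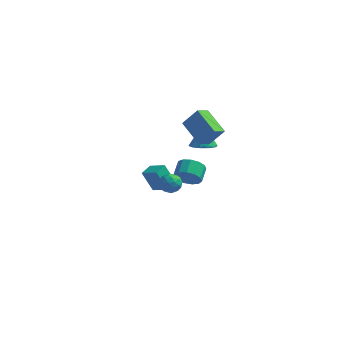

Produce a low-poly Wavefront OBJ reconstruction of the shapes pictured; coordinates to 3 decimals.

v -0.958 1.184 -3.645
v -1.594 1.146 -2.342
v -0.758 2.001 -3.523
v -1.394 1.963 -2.22
v 0.014 0.877 -3.18
v -0.622 0.839 -1.877
v 0.214 1.694 -3.058
v -0.422 1.656 -1.755
v 1.668 -3.35 1.134
v 2.271 -3.594 1.256
v 1.429 -4.226 0.564
v 2.032 -4.47 0.686
v 1.59 -4.418 1.177
v 1.738 -3.877 1.529
v 1.962 -3.943 0.291
v 2.11 -3.402 0.643
v 2.453 -3.961 0.735
v 2.223 -4.255 1.283
v 1.477 -3.565 0.537
v 1.247 -3.859 1.085
v 1.99 -3.395 1.245
v 1.71 -4.425 0.575
v 1.45 -4.394 0.863
v 1.804 -4.538 0.935
v 1.677 -3.561 1.405
v 2.032 -3.705 1.477
v 1.631 -4.189 1.431
v 1.668 -4.115 0.343
v 2.023 -4.259 0.415
v 1.896 -3.282 0.885
v 2.25 -3.426 0.957
v 2.069 -3.631 0.389
v 2.452 -3.755 1.011
v 2.312 -4.269 0.676
v 2.271 -3.959 0.444
v 2.357 -3.641 0.651
v 2.317 -3.927 1.333
v 2.176 -4.442 0.998
v 1.916 -4.411 1.286
v 2.003 -4.093 1.493
v 2.424 -4.143 1.027
v 1.524 -3.378 0.822
v 1.383 -3.893 0.487
v 1.697 -3.727 0.327
v 1.784 -3.409 0.534
v 1.388 -3.551 1.144
v 1.248 -4.065 0.809
v 1.343 -4.179 1.169
v 1.429 -3.861 1.376
v 1.276 -3.677 0.793
v 0.365 3.291 -3.723
v 0.895 3.014 -3.119
v 0.844 3.931 -2.653
v 0.315 4.209 -3.257
v 1.17 3.204 -3.462
v 1.119 4.121 -2.996
v 1.189 3.421 -3.888
v 1.138 4.338 -3.422
v 0.947 3.598 -4.262
v 0.896 4.515 -3.796
v 0.521 3.677 -4.465
v 0.47 4.594 -3.999
v 0.045 3.634 -4.432
v -0.006 4.551 -3.966
v -0.329 3.482 -4.174
v -0.38 4.399 -3.708
v -0.483 3.27 -3.773
v -0.534 4.187 -3.307
v -0.367 3.064 -3.356
v -0.418 3.982 -2.89
v -0.018 2.931 -3.056
v -0.069 3.848 -2.59
v 0.452 2.912 -2.967
v 0.401 3.829 -2.501
v 1.172 3.624 -1.026
v 1.572 4.308 -1.237
v 1.008 4.176 0.446
v 1.078 4.384 -1.321
v 0.62 4.169 -1.291
v 0.372 3.747 -1.161
v 0.43 3.278 -0.978
v 0.771 2.941 -0.814
v 1.266 2.865 -0.731
v 1.724 3.079 -0.76
v 1.971 3.502 -0.891
v 1.913 3.971 -1.073
v 2.058 0.193 1.436
v 0.77 1.181 2.235
v 2.401 0.954 1.048
v 1.112 1.942 1.847
v 2.868 0.378 2.513
v 1.579 1.366 3.312
v 3.21 1.139 2.125
v 1.922 2.127 2.924
f 2 4 1
f 5 2 1
f 1 4 3
f 3 5 1
f 2 8 4
f 6 2 5
f 6 8 2
f 4 8 3
f 7 5 3
f 3 8 7
f 7 6 5
f 8 6 7
f 9 46 25
f 46 20 49
f 25 49 14
f 46 49 25
f 9 25 21
f 25 14 26
f 21 26 10
f 25 26 21
f 9 21 30
f 21 10 31
f 30 31 16
f 21 31 30
f 9 30 42
f 30 16 45
f 42 45 19
f 30 45 42
f 9 42 46
f 42 19 50
f 46 50 20
f 42 50 46
f 10 26 37
f 26 14 40
f 37 40 18
f 26 40 37
f 14 49 27
f 49 20 48
f 27 48 13
f 49 48 27
f 20 50 47
f 50 19 43
f 47 43 11
f 50 43 47
f 19 45 44
f 45 16 32
f 44 32 15
f 45 32 44
f 16 31 36
f 31 10 33
f 36 33 17
f 31 33 36
f 12 38 24
f 38 18 39
f 24 39 13
f 38 39 24
f 12 24 22
f 24 13 23
f 22 23 11
f 24 23 22
f 12 22 29
f 22 11 28
f 29 28 15
f 22 28 29
f 12 29 34
f 29 15 35
f 34 35 17
f 29 35 34
f 12 34 38
f 34 17 41
f 38 41 18
f 34 41 38
f 13 39 27
f 39 18 40
f 27 40 14
f 39 40 27
f 11 23 47
f 23 13 48
f 47 48 20
f 23 48 47
f 15 28 44
f 28 11 43
f 44 43 19
f 28 43 44
f 17 35 36
f 35 15 32
f 36 32 16
f 35 32 36
f 18 41 37
f 41 17 33
f 37 33 10
f 41 33 37
f 52 51 55
f 52 55 53
f 53 55 56
f 53 56 54
f 55 51 57
f 55 57 56
f 56 57 58
f 56 58 54
f 57 51 59
f 57 59 58
f 58 59 60
f 58 60 54
f 59 51 61
f 59 61 60
f 60 61 62
f 60 62 54
f 61 51 63
f 61 63 62
f 62 63 64
f 62 64 54
f 63 51 65
f 63 65 64
f 64 65 66
f 64 66 54
f 65 51 67
f 65 67 66
f 66 67 68
f 66 68 54
f 67 51 69
f 67 69 68
f 68 69 70
f 68 70 54
f 69 51 71
f 69 71 70
f 70 71 72
f 70 72 54
f 71 51 73
f 71 73 72
f 72 73 74
f 72 74 54
f 73 51 52
f 73 52 74
f 74 52 53
f 74 53 54
f 76 75 78
f 76 78 77
f 78 75 79
f 78 79 77
f 79 75 80
f 79 80 77
f 80 75 81
f 80 81 77
f 81 75 82
f 81 82 77
f 82 75 83
f 82 83 77
f 83 75 84
f 83 84 77
f 84 75 85
f 84 85 77
f 85 75 86
f 85 86 77
f 86 75 76
f 86 76 77
f 88 90 87
f 91 88 87
f 87 90 89
f 89 91 87
f 88 94 90
f 92 88 91
f 92 94 88
f 90 94 89
f 93 91 89
f 89 94 93
f 93 92 91
f 94 92 93



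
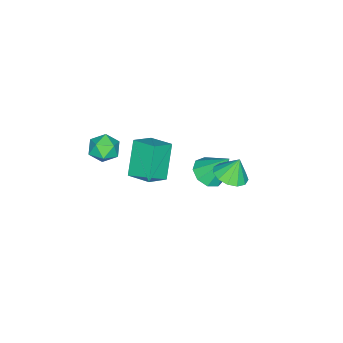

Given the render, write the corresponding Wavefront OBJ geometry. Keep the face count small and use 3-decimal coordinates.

v -4.109 -2.53 -0.144
v -3.08 -2.872 0.437
v -3.894 -1.26 0.226
v -2.866 -1.603 0.807
v -3.054 -2.217 -1.827
v -2.026 -2.56 -1.246
v -2.84 -0.948 -1.457
v -1.811 -1.29 -0.876
v -1.837 2.947 1.998
v -1.056 2.746 2.266
v -2.123 3.233 3.042
v -1.042 3.209 2.143
v -1.28 3.588 1.974
v -1.695 3.764 1.813
v -2.155 3.681 1.71
v -2.515 3.364 1.699
v -2.659 2.915 1.782
v -2.543 2.476 1.934
v -2.202 2.187 2.106
v -1.746 2.139 2.244
v -1.319 2.347 2.304
v -0.935 -2.583 2.075
v -0.313 -2.78 1.56
v -1.687 -3.56 1.54
v -1.065 -3.757 1.025
v -0.994 -3.905 1.839
v -0.528 -3.302 2.17
v -1.472 -3.038 0.93
v -1.006 -2.435 1.261
v -0.645 -3.062 0.853
v -0.349 -3.597 1.415
v -1.651 -2.743 1.685
v -1.355 -3.278 2.247
v -3.229 1.084 -0.133
v -2.698 0.528 0.275
v -3.331 2.076 1.353
v -2.38 0.956 0.011
v -2.459 1.444 -0.32
v -2.898 1.764 -0.564
v -3.492 1.765 -0.606
v -3.962 1.448 -0.427
v -4.089 0.96 -0.11
v -3.814 0.531 0.196
v -3.264 0.36 0.348
f 2 4 1
f 5 2 1
f 1 4 3
f 3 5 1
f 2 8 4
f 6 2 5
f 6 8 2
f 4 8 3
f 7 5 3
f 3 8 7
f 7 6 5
f 8 6 7
f 10 9 12
f 10 12 11
f 12 9 13
f 12 13 11
f 13 9 14
f 13 14 11
f 14 9 15
f 14 15 11
f 15 9 16
f 15 16 11
f 16 9 17
f 16 17 11
f 17 9 18
f 17 18 11
f 18 9 19
f 18 19 11
f 19 9 20
f 19 20 11
f 20 9 21
f 20 21 11
f 21 9 10
f 21 10 11
f 22 33 27
f 22 27 23
f 22 23 29
f 22 29 32
f 22 32 33
f 23 27 31
f 27 33 26
f 33 32 24
f 32 29 28
f 29 23 30
f 25 31 26
f 25 26 24
f 25 24 28
f 25 28 30
f 25 30 31
f 26 31 27
f 24 26 33
f 28 24 32
f 30 28 29
f 31 30 23
f 35 34 37
f 35 37 36
f 37 34 38
f 37 38 36
f 38 34 39
f 38 39 36
f 39 34 40
f 39 40 36
f 40 34 41
f 40 41 36
f 41 34 42
f 41 42 36
f 42 34 43
f 42 43 36
f 43 34 44
f 43 44 36
f 44 34 35
f 44 35 36



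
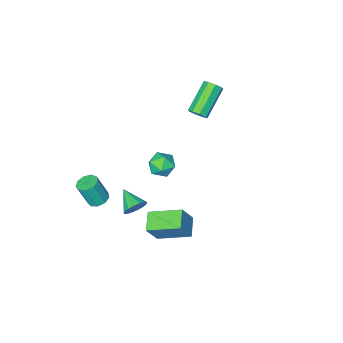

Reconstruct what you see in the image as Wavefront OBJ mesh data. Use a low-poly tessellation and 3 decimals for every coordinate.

v 3.34 2.688 -1.854
v 3.588 2.934 -1.305
v 3.32 1.532 -1.326
v 3.254 2.956 -1.268
v 2.943 2.907 -1.388
v 2.739 2.799 -1.632
v 2.696 2.661 -1.936
v 2.825 2.53 -2.218
v 3.092 2.442 -2.402
v 3.426 2.419 -2.439
v 3.737 2.468 -2.319
v 3.941 2.576 -2.075
v 3.984 2.714 -1.771
v 3.855 2.845 -1.489
v 0.222 1.439 -1.288
v 0.668 1.37 -1.948
v 0.532 0.23 -0.952
v 0.978 0.161 -1.612
v 1.209 0.648 -1.022
v 1.018 1.395 -1.23
v 0.182 0.205 -1.67
v -0.009 0.952 -1.878
v 0.643 0.607 -2.184
v 1.278 0.881 -1.783
v -0.078 0.719 -1.117
v 0.557 0.993 -0.716
v -2.191 -0.186 0.406
v -1.852 -0.164 0.838
v -3.269 -0.852 1.987
v -3.609 -0.874 1.554
v -2.068 0.193 0.784
v -3.486 -0.495 1.933
v -2.357 0.328 0.509
v -3.774 -0.36 1.658
v -2.548 0.162 0.173
v -3.966 -0.526 1.322
v -2.531 -0.208 -0.027
v -3.948 -0.896 1.122
v -2.314 -0.565 0.027
v -3.732 -1.253 1.176
v -2.026 -0.7 0.302
v -3.443 -1.388 1.451
v -1.834 -0.534 0.638
v -3.252 -1.222 1.787
v 2.595 3.463 -4.188
v 1.962 2.631 -3.759
v 1.384 4.703 -3.571
v 0.751 3.872 -3.141
v 3.289 3.548 -2.999
v 2.656 2.717 -2.569
v 2.078 4.789 -2.381
v 1.445 3.957 -1.952
v 3.378 -0.863 -4.27
v 3.902 -1.081 -4.496
v 4.365 -1.394 -3.115
v 3.842 -1.177 -2.89
v 3.939 -0.673 -4.416
v 4.403 -0.987 -3.035
v 3.714 -0.354 -4.268
v 4.178 -0.668 -2.887
v 3.332 -0.274 -4.121
v 3.796 -0.587 -2.74
v 2.972 -0.469 -4.044
v 3.435 -0.782 -2.663
v 2.801 -0.849 -4.073
v 3.265 -1.162 -2.693
v 2.901 -1.235 -4.195
v 3.364 -1.549 -2.814
v 3.224 -1.448 -4.351
v 3.687 -1.761 -2.97
v 3.619 -1.387 -4.47
v 4.083 -1.7 -3.089
f 2 1 4
f 2 4 3
f 4 1 5
f 4 5 3
f 5 1 6
f 5 6 3
f 6 1 7
f 6 7 3
f 7 1 8
f 7 8 3
f 8 1 9
f 8 9 3
f 9 1 10
f 9 10 3
f 10 1 11
f 10 11 3
f 11 1 12
f 11 12 3
f 12 1 13
f 12 13 3
f 13 1 14
f 13 14 3
f 14 1 2
f 14 2 3
f 15 26 20
f 15 20 16
f 15 16 22
f 15 22 25
f 15 25 26
f 16 20 24
f 20 26 19
f 26 25 17
f 25 22 21
f 22 16 23
f 18 24 19
f 18 19 17
f 18 17 21
f 18 21 23
f 18 23 24
f 19 24 20
f 17 19 26
f 21 17 25
f 23 21 22
f 24 23 16
f 28 27 31
f 28 31 29
f 29 31 32
f 29 32 30
f 31 27 33
f 31 33 32
f 32 33 34
f 32 34 30
f 33 27 35
f 33 35 34
f 34 35 36
f 34 36 30
f 35 27 37
f 35 37 36
f 36 37 38
f 36 38 30
f 37 27 39
f 37 39 38
f 38 39 40
f 38 40 30
f 39 27 41
f 39 41 40
f 40 41 42
f 40 42 30
f 41 27 43
f 41 43 42
f 42 43 44
f 42 44 30
f 43 27 28
f 43 28 44
f 44 28 29
f 44 29 30
f 46 48 45
f 49 46 45
f 45 48 47
f 47 49 45
f 46 52 48
f 50 46 49
f 50 52 46
f 48 52 47
f 51 49 47
f 47 52 51
f 51 50 49
f 52 50 51
f 54 53 57
f 54 57 55
f 55 57 58
f 55 58 56
f 57 53 59
f 57 59 58
f 58 59 60
f 58 60 56
f 59 53 61
f 59 61 60
f 60 61 62
f 60 62 56
f 61 53 63
f 61 63 62
f 62 63 64
f 62 64 56
f 63 53 65
f 63 65 64
f 64 65 66
f 64 66 56
f 65 53 67
f 65 67 66
f 66 67 68
f 66 68 56
f 67 53 69
f 67 69 68
f 68 69 70
f 68 70 56
f 69 53 71
f 69 71 70
f 70 71 72
f 70 72 56
f 71 53 54
f 71 54 72
f 72 54 55
f 72 55 56



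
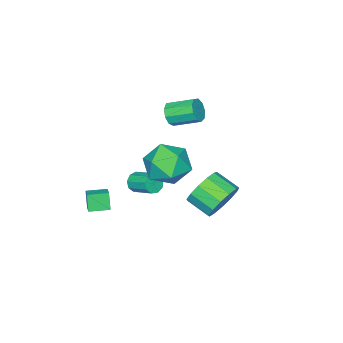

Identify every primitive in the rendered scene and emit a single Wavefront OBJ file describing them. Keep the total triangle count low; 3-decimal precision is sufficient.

v -1.16 2.636 -2.546
v -0.406 3.037 -1.853
v -0.286 1.785 -1.26
v -1.04 1.384 -1.954
v -0.956 3.115 -1.577
v -0.836 1.863 -0.984
v -1.571 3.04 -1.609
v -1.45 1.789 -1.016
v -2.055 2.837 -1.939
v -1.934 1.586 -1.346
v -2.255 2.571 -2.461
v -2.135 1.319 -1.868
v -2.108 2.324 -3.011
v -1.987 1.073 -2.418
v -1.659 2.177 -3.413
v -1.539 0.926 -2.82
v -1.053 2.175 -3.54
v -0.932 0.924 -2.947
v -0.48 2.32 -3.351
v -0.36 1.068 -2.758
v -0.124 2.564 -2.907
v -0.003 1.313 -2.314
v -0.096 2.832 -2.349
v 0.024 1.58 -1.756
v 2.532 3.337 3.765
v 3.074 4.178 3.086
v 3.946 2.062 3.314
v 4.488 2.903 2.635
v 4.461 3.022 3.838
v 3.588 3.81 4.117
v 3.432 2.43 2.283
v 2.559 3.218 2.562
v 3.631 3.618 2.17
v 4.267 3.983 3.131
v 2.753 2.257 3.269
v 3.389 2.622 4.23
v 3.085 -0.808 -1.969
v 2.846 -1.103 -1.065
v 3.598 -0.253 -1.652
v 3.359 -0.547 -0.748
v 3.841 -1.493 -1.992
v 3.602 -1.787 -1.088
v 4.354 -0.937 -1.675
v 4.115 -1.232 -0.771
v -2.041 -1.37 1.406
v -1.816 -1.017 0.845
v -2.373 0.242 1.413
v -2.599 -0.11 1.974
v -2.26 -1.18 0.769
v -2.817 0.08 1.337
v -2.601 -1.431 0.991
v -3.159 -0.171 1.559
v -2.681 -1.654 1.407
v -3.239 -0.394 1.975
v -2.461 -1.744 1.823
v -3.019 -0.484 2.391
v -2.045 -1.659 2.044
v -2.602 -0.399 2.611
v -1.627 -1.439 1.966
v -2.184 -0.179 2.534
v -1.403 -1.186 1.626
v -1.96 0.073 2.194
v -1.477 -1.02 1.184
v -2.035 0.24 1.751
v 0.307 -1.554 -2.301
v 0.494 -1.788 -1.793
v 0.559 -0.6 -1.27
v 0.373 -0.366 -1.779
v 0.809 -1.702 -2.029
v 0.875 -0.513 -1.506
v 0.89 -1.546 -2.393
v 0.956 -0.358 -1.87
v 0.698 -1.395 -2.713
v 0.764 -0.206 -2.191
v 0.323 -1.317 -2.842
v 0.389 -0.129 -2.319
v -0.059 -1.351 -2.717
v 0.006 -0.163 -2.194
v -0.27 -1.48 -2.398
v -0.205 -0.291 -1.875
v -0.211 -1.643 -2.034
v -0.145 -0.455 -1.511
v 0.091 -1.765 -1.795
v 0.156 -0.577 -1.272
f 2 1 5
f 2 5 3
f 3 5 6
f 3 6 4
f 5 1 7
f 5 7 6
f 6 7 8
f 6 8 4
f 7 1 9
f 7 9 8
f 8 9 10
f 8 10 4
f 9 1 11
f 9 11 10
f 10 11 12
f 10 12 4
f 11 1 13
f 11 13 12
f 12 13 14
f 12 14 4
f 13 1 15
f 13 15 14
f 14 15 16
f 14 16 4
f 15 1 17
f 15 17 16
f 16 17 18
f 16 18 4
f 17 1 19
f 17 19 18
f 18 19 20
f 18 20 4
f 19 1 21
f 19 21 20
f 20 21 22
f 20 22 4
f 21 1 23
f 21 23 22
f 22 23 24
f 22 24 4
f 23 1 2
f 23 2 24
f 24 2 3
f 24 3 4
f 25 36 30
f 25 30 26
f 25 26 32
f 25 32 35
f 25 35 36
f 26 30 34
f 30 36 29
f 36 35 27
f 35 32 31
f 32 26 33
f 28 34 29
f 28 29 27
f 28 27 31
f 28 31 33
f 28 33 34
f 29 34 30
f 27 29 36
f 31 27 35
f 33 31 32
f 34 33 26
f 38 40 37
f 41 38 37
f 37 40 39
f 39 41 37
f 38 44 40
f 42 38 41
f 42 44 38
f 40 44 39
f 43 41 39
f 39 44 43
f 43 42 41
f 44 42 43
f 46 45 49
f 46 49 47
f 47 49 50
f 47 50 48
f 49 45 51
f 49 51 50
f 50 51 52
f 50 52 48
f 51 45 53
f 51 53 52
f 52 53 54
f 52 54 48
f 53 45 55
f 53 55 54
f 54 55 56
f 54 56 48
f 55 45 57
f 55 57 56
f 56 57 58
f 56 58 48
f 57 45 59
f 57 59 58
f 58 59 60
f 58 60 48
f 59 45 61
f 59 61 60
f 60 61 62
f 60 62 48
f 61 45 63
f 61 63 62
f 62 63 64
f 62 64 48
f 63 45 46
f 63 46 64
f 64 46 47
f 64 47 48
f 66 65 69
f 66 69 67
f 67 69 70
f 67 70 68
f 69 65 71
f 69 71 70
f 70 71 72
f 70 72 68
f 71 65 73
f 71 73 72
f 72 73 74
f 72 74 68
f 73 65 75
f 73 75 74
f 74 75 76
f 74 76 68
f 75 65 77
f 75 77 76
f 76 77 78
f 76 78 68
f 77 65 79
f 77 79 78
f 78 79 80
f 78 80 68
f 79 65 81
f 79 81 80
f 80 81 82
f 80 82 68
f 81 65 83
f 81 83 82
f 82 83 84
f 82 84 68
f 83 65 66
f 83 66 84
f 84 66 67
f 84 67 68



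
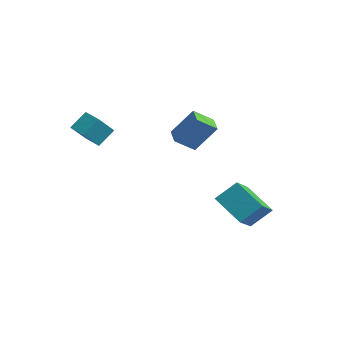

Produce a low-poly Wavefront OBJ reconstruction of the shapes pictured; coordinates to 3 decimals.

v -3.981 -1.785 2.003
v -3.798 -2.921 3.269
v -3.882 -0.851 2.828
v -3.699 -1.987 4.093
v -2.961 -1.773 1.867
v -2.778 -2.909 3.132
v -2.862 -0.839 2.691
v -2.679 -1.975 3.957
v 0.967 3.405 -2.681
v 1.713 1.914 -1.438
v 1.461 4.471 -1.701
v 2.207 2.98 -0.457
v 2.753 3.48 -3.663
v 3.499 1.989 -2.419
v 3.247 4.546 -2.682
v 3.993 3.055 -1.439
v 0.135 0.348 3.35
v 0.854 1.194 4.831
v 0.633 1.281 2.576
v 1.351 2.126 4.057
v 1.009 -0.206 3.243
v 1.727 0.639 4.724
v 1.506 0.726 2.469
v 2.225 1.572 3.95
f 2 4 1
f 5 2 1
f 1 4 3
f 3 5 1
f 2 8 4
f 6 2 5
f 6 8 2
f 4 8 3
f 7 5 3
f 3 8 7
f 7 6 5
f 8 6 7
f 10 12 9
f 13 10 9
f 9 12 11
f 11 13 9
f 10 16 12
f 14 10 13
f 14 16 10
f 12 16 11
f 15 13 11
f 11 16 15
f 15 14 13
f 16 14 15
f 18 20 17
f 21 18 17
f 17 20 19
f 19 21 17
f 18 24 20
f 22 18 21
f 22 24 18
f 20 24 19
f 23 21 19
f 19 24 23
f 23 22 21
f 24 22 23



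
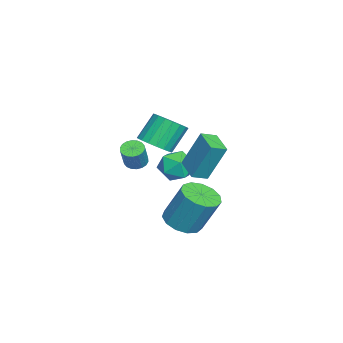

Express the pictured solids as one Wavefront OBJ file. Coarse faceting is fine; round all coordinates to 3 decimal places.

v -2.808 -0.696 -0.355
v -2.308 -0.843 -0.653
v -1.612 -0.89 0.537
v -2.112 -0.744 0.835
v -2.299 -0.576 -0.648
v -1.602 -0.623 0.542
v -2.39 -0.333 -0.585
v -1.694 -0.38 0.605
v -2.564 -0.162 -0.477
v -1.867 -0.209 0.714
v -2.786 -0.097 -0.344
v -2.09 -0.144 0.846
v -3.013 -0.15 -0.214
v -2.317 -0.198 0.977
v -3.199 -0.312 -0.111
v -2.503 -0.36 1.079
v -3.308 -0.55 -0.057
v -2.612 -0.597 1.133
v -3.318 -0.817 -0.062
v -2.621 -0.864 1.128
v -3.226 -1.06 -0.125
v -2.53 -1.107 1.065
v -3.053 -1.231 -0.234
v -2.356 -1.278 0.957
v -2.83 -1.296 -0.366
v -2.134 -1.343 0.824
v -2.603 -1.242 -0.497
v -1.907 -1.29 0.694
v -2.417 -1.08 -0.599
v -1.721 -1.128 0.591
v 0.241 2.641 1.226
v 0.907 2.228 0.642
v -0.447 1.232 1.438
v 0.219 0.819 0.854
v 0.483 1.162 1.731
v 0.908 2.032 1.6
v -0.448 1.428 0.48
v -0.023 2.298 0.349
v 0.482 1.478 0.181
v 1.057 1.313 0.954
v -0.597 2.147 1.126
v -0.022 1.982 1.899
v -3.516 0.076 0.439
v -2.716 -0.081 0.946
v -3.443 0.607 2.308
v -4.244 0.764 1.801
v -2.651 0.309 0.784
v -3.378 0.997 2.145
v -2.757 0.652 0.553
v -3.484 1.34 1.915
v -3.014 0.882 0.3
v -3.741 1.57 1.662
v -3.37 0.952 0.075
v -4.097 1.64 1.437
v -3.755 0.849 -0.078
v -4.482 1.536 1.283
v -4.093 0.592 -0.129
v -4.82 1.28 1.232
v -4.317 0.233 -0.068
v -5.044 0.921 1.294
v -4.382 -0.157 0.095
v -5.109 0.531 1.456
v -4.276 -0.5 0.325
v -5.003 0.188 1.687
v -4.019 -0.73 0.578
v -4.746 -0.042 1.94
v -3.663 -0.8 0.803
v -4.39 -0.112 2.165
v -3.278 -0.696 0.957
v -4.005 -0.009 2.318
v -2.94 -0.44 1.008
v -3.667 0.248 2.369
v -0.491 1.903 -3.004
v 0.048 2.682 -3.434
v 0.27 3.615 -1.465
v -0.269 2.837 -1.036
v -0.515 2.844 -3.448
v -0.293 3.777 -1.479
v -1.07 2.707 -3.32
v -0.848 3.641 -1.351
v -1.442 2.316 -3.093
v -1.22 3.249 -1.124
v -1.511 1.793 -2.837
v -1.29 2.726 -0.868
v -1.257 1.305 -2.635
v -1.035 2.238 -0.666
v -0.76 1.008 -2.55
v -0.538 1.941 -0.581
v -0.177 0.994 -2.609
v 0.045 1.927 -0.64
v 0.306 1.27 -2.794
v 0.528 2.203 -0.825
v 0.536 1.746 -3.046
v 0.758 2.679 -1.077
v 0.44 2.273 -3.284
v 0.662 3.206 -1.316
v 1.6 2.193 1.971
v 1.637 3.061 3.916
v 1.151 2.855 1.684
v 1.188 3.723 3.629
v 2.712 2.817 1.671
v 2.749 3.685 3.616
v 2.263 3.479 1.384
v 2.3 4.347 3.329
f 2 1 5
f 2 5 3
f 3 5 6
f 3 6 4
f 5 1 7
f 5 7 6
f 6 7 8
f 6 8 4
f 7 1 9
f 7 9 8
f 8 9 10
f 8 10 4
f 9 1 11
f 9 11 10
f 10 11 12
f 10 12 4
f 11 1 13
f 11 13 12
f 12 13 14
f 12 14 4
f 13 1 15
f 13 15 14
f 14 15 16
f 14 16 4
f 15 1 17
f 15 17 16
f 16 17 18
f 16 18 4
f 17 1 19
f 17 19 18
f 18 19 20
f 18 20 4
f 19 1 21
f 19 21 20
f 20 21 22
f 20 22 4
f 21 1 23
f 21 23 22
f 22 23 24
f 22 24 4
f 23 1 25
f 23 25 24
f 24 25 26
f 24 26 4
f 25 1 27
f 25 27 26
f 26 27 28
f 26 28 4
f 27 1 29
f 27 29 28
f 28 29 30
f 28 30 4
f 29 1 2
f 29 2 30
f 30 2 3
f 30 3 4
f 31 42 36
f 31 36 32
f 31 32 38
f 31 38 41
f 31 41 42
f 32 36 40
f 36 42 35
f 42 41 33
f 41 38 37
f 38 32 39
f 34 40 35
f 34 35 33
f 34 33 37
f 34 37 39
f 34 39 40
f 35 40 36
f 33 35 42
f 37 33 41
f 39 37 38
f 40 39 32
f 44 43 47
f 44 47 45
f 45 47 48
f 45 48 46
f 47 43 49
f 47 49 48
f 48 49 50
f 48 50 46
f 49 43 51
f 49 51 50
f 50 51 52
f 50 52 46
f 51 43 53
f 51 53 52
f 52 53 54
f 52 54 46
f 53 43 55
f 53 55 54
f 54 55 56
f 54 56 46
f 55 43 57
f 55 57 56
f 56 57 58
f 56 58 46
f 57 43 59
f 57 59 58
f 58 59 60
f 58 60 46
f 59 43 61
f 59 61 60
f 60 61 62
f 60 62 46
f 61 43 63
f 61 63 62
f 62 63 64
f 62 64 46
f 63 43 65
f 63 65 64
f 64 65 66
f 64 66 46
f 65 43 67
f 65 67 66
f 66 67 68
f 66 68 46
f 67 43 69
f 67 69 68
f 68 69 70
f 68 70 46
f 69 43 71
f 69 71 70
f 70 71 72
f 70 72 46
f 71 43 44
f 71 44 72
f 72 44 45
f 72 45 46
f 74 73 77
f 74 77 75
f 75 77 78
f 75 78 76
f 77 73 79
f 77 79 78
f 78 79 80
f 78 80 76
f 79 73 81
f 79 81 80
f 80 81 82
f 80 82 76
f 81 73 83
f 81 83 82
f 82 83 84
f 82 84 76
f 83 73 85
f 83 85 84
f 84 85 86
f 84 86 76
f 85 73 87
f 85 87 86
f 86 87 88
f 86 88 76
f 87 73 89
f 87 89 88
f 88 89 90
f 88 90 76
f 89 73 91
f 89 91 90
f 90 91 92
f 90 92 76
f 91 73 93
f 91 93 92
f 92 93 94
f 92 94 76
f 93 73 95
f 93 95 94
f 94 95 96
f 94 96 76
f 95 73 74
f 95 74 96
f 96 74 75
f 96 75 76
f 98 100 97
f 101 98 97
f 97 100 99
f 99 101 97
f 98 104 100
f 102 98 101
f 102 104 98
f 100 104 99
f 103 101 99
f 99 104 103
f 103 102 101
f 104 102 103



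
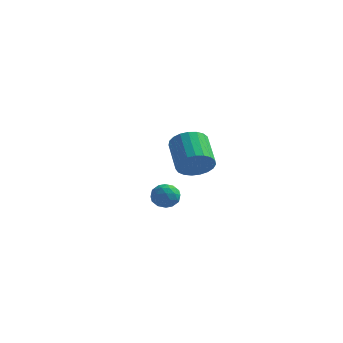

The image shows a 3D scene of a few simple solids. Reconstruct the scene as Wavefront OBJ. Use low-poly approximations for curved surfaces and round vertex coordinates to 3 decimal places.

v -2.191 1.526 2.661
v -1.413 1.613 3.315
v -2.451 2.942 4.373
v -3.229 2.854 3.719
v -1.322 1.913 3.029
v -2.36 3.241 4.086
v -1.381 2.145 2.679
v -2.419 3.473 3.737
v -1.58 2.271 2.326
v -2.618 3.599 3.384
v -1.884 2.267 2.031
v -2.923 3.595 3.089
v -2.242 2.136 1.845
v -3.28 3.464 2.903
v -2.591 1.899 1.8
v -3.629 3.227 2.858
v -2.871 1.597 1.904
v -3.909 2.925 2.962
v -3.033 1.283 2.139
v -4.071 2.612 3.196
v -3.049 1.012 2.464
v -4.088 2.34 3.522
v -2.917 0.829 2.823
v -3.956 2.157 3.881
v -2.66 0.766 3.155
v -3.698 2.094 4.212
v -2.321 0.835 3.401
v -3.36 2.163 4.458
v -1.96 1.024 3.519
v -2.998 2.352 4.576
v -1.639 1.299 3.488
v -2.677 2.627 4.546
v -1.913 -3.627 2.647
v -1.407 -3.478 3.191
v -1.033 -4.142 1.969
v -0.527 -3.993 2.513
v -1.066 -4.512 2.629
v -1.611 -4.193 3.048
v -0.829 -3.427 2.112
v -1.374 -3.108 2.531
v -0.738 -3.355 2.86
v -0.884 -4.025 3.18
v -1.556 -3.595 1.98
v -1.702 -4.265 2.3
v -1.738 -3.507 2.978
v -0.702 -4.113 2.182
v -1.02 -4.418 2.25
v -0.722 -4.33 2.569
v -1.857 -3.927 2.895
v -1.56 -3.84 3.214
v -1.359 -4.448 2.884
v -0.88 -3.78 1.946
v -0.583 -3.693 2.265
v -1.718 -3.29 2.591
v -1.42 -3.202 2.91
v -1.081 -3.172 2.276
v -1.047 -3.347 3.104
v -0.529 -3.65 2.705
v -0.707 -3.317 2.469
v -1.027 -3.13 2.716
v -1.133 -3.741 3.291
v -0.615 -4.044 2.893
v -0.932 -4.349 2.961
v -1.252 -4.162 3.208
v -0.739 -3.669 3.097
v -1.825 -3.576 2.267
v -1.307 -3.879 1.869
v -1.188 -3.458 1.952
v -1.508 -3.271 2.199
v -1.911 -3.97 2.455
v -1.393 -4.273 2.056
v -1.413 -4.49 2.444
v -1.733 -4.303 2.691
v -1.701 -3.951 2.063
f 2 1 5
f 2 5 3
f 3 5 6
f 3 6 4
f 5 1 7
f 5 7 6
f 6 7 8
f 6 8 4
f 7 1 9
f 7 9 8
f 8 9 10
f 8 10 4
f 9 1 11
f 9 11 10
f 10 11 12
f 10 12 4
f 11 1 13
f 11 13 12
f 12 13 14
f 12 14 4
f 13 1 15
f 13 15 14
f 14 15 16
f 14 16 4
f 15 1 17
f 15 17 16
f 16 17 18
f 16 18 4
f 17 1 19
f 17 19 18
f 18 19 20
f 18 20 4
f 19 1 21
f 19 21 20
f 20 21 22
f 20 22 4
f 21 1 23
f 21 23 22
f 22 23 24
f 22 24 4
f 23 1 25
f 23 25 24
f 24 25 26
f 24 26 4
f 25 1 27
f 25 27 26
f 26 27 28
f 26 28 4
f 27 1 29
f 27 29 28
f 28 29 30
f 28 30 4
f 29 1 31
f 29 31 30
f 30 31 32
f 30 32 4
f 31 1 2
f 31 2 32
f 32 2 3
f 32 3 4
f 33 70 49
f 70 44 73
f 49 73 38
f 70 73 49
f 33 49 45
f 49 38 50
f 45 50 34
f 49 50 45
f 33 45 54
f 45 34 55
f 54 55 40
f 45 55 54
f 33 54 66
f 54 40 69
f 66 69 43
f 54 69 66
f 33 66 70
f 66 43 74
f 70 74 44
f 66 74 70
f 34 50 61
f 50 38 64
f 61 64 42
f 50 64 61
f 38 73 51
f 73 44 72
f 51 72 37
f 73 72 51
f 44 74 71
f 74 43 67
f 71 67 35
f 74 67 71
f 43 69 68
f 69 40 56
f 68 56 39
f 69 56 68
f 40 55 60
f 55 34 57
f 60 57 41
f 55 57 60
f 36 62 48
f 62 42 63
f 48 63 37
f 62 63 48
f 36 48 46
f 48 37 47
f 46 47 35
f 48 47 46
f 36 46 53
f 46 35 52
f 53 52 39
f 46 52 53
f 36 53 58
f 53 39 59
f 58 59 41
f 53 59 58
f 36 58 62
f 58 41 65
f 62 65 42
f 58 65 62
f 37 63 51
f 63 42 64
f 51 64 38
f 63 64 51
f 35 47 71
f 47 37 72
f 71 72 44
f 47 72 71
f 39 52 68
f 52 35 67
f 68 67 43
f 52 67 68
f 41 59 60
f 59 39 56
f 60 56 40
f 59 56 60
f 42 65 61
f 65 41 57
f 61 57 34
f 65 57 61



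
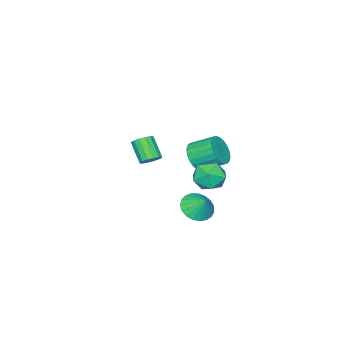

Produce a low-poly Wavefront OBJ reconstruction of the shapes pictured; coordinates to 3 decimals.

v 2.444 2.082 -3.155
v 2.884 1.321 -2.639
v 2.636 2.838 -2.205
v 3.215 1.492 -2.842
v 3.412 1.765 -3.1
v 3.441 2.093 -3.367
v 3.298 2.419 -3.598
v 3.008 2.687 -3.752
v 2.619 2.85 -3.803
v 2.201 2.88 -3.742
v 1.824 2.772 -3.579
v 1.555 2.545 -3.344
v 1.439 2.238 -3.075
v 1.497 1.903 -2.821
v 1.718 1.6 -2.624
v 2.065 1.38 -2.519
v 2.478 1.281 -2.525
v 2.834 4.224 0.753
v 3.654 4.879 0.918
v 3.926 2.921 0.502
v 4.746 3.576 0.667
v 4.104 3.315 1.471
v 3.429 4.121 1.627
v 4.151 3.679 -0.207
v 3.476 4.485 -0.051
v 4.468 4.542 0.325
v 4.439 4.317 1.362
v 3.141 3.483 0.058
v 3.112 3.258 1.095
v 1.974 1.64 0.496
v 2.694 2.181 0.085
v 2.187 3.441 0.853
v 1.466 2.9 1.264
v 2.41 2.224 -0.173
v 1.903 3.484 0.595
v 2.06 2.179 -0.33
v 1.553 3.438 0.438
v 1.697 2.051 -0.361
v 1.189 3.311 0.407
v 1.376 1.861 -0.261
v 0.868 3.121 0.507
v 1.146 1.637 -0.047
v 0.638 2.897 0.721
v 1.042 1.414 0.251
v 0.534 2.674 1.019
v 1.079 1.225 0.586
v 0.572 2.485 1.354
v 1.253 1.099 0.907
v 0.746 2.359 1.675
v 1.537 1.056 1.165
v 1.03 2.316 1.933
v 1.887 1.102 1.322
v 1.38 2.361 2.09
v 2.251 1.229 1.353
v 1.743 2.489 2.121
v 2.572 1.419 1.253
v 2.064 2.679 2.021
v 2.802 1.643 1.039
v 2.294 2.903 1.807
v 2.906 1.866 0.741
v 2.398 3.126 1.509
v 2.868 2.055 0.406
v 2.361 3.315 1.174
v 0.36 -2.841 -2.26
v 1.015 -2.91 -2.053
v 0.554 -3.908 -0.932
v -0.1 -3.839 -1.14
v 0.886 -2.637 -1.863
v 0.426 -3.635 -0.742
v 0.616 -2.418 -1.779
v 0.156 -3.416 -0.658
v 0.278 -2.313 -1.824
v -0.183 -3.311 -0.703
v -0.039 -2.349 -1.986
v -0.499 -3.347 -0.865
v -0.248 -2.517 -2.222
v -0.708 -3.515 -1.101
v -0.294 -2.772 -2.468
v -0.755 -3.77 -1.347
v -0.166 -3.045 -2.658
v -0.626 -4.043 -1.537
v 0.104 -3.264 -2.742
v -0.356 -4.262 -1.621
v 0.443 -3.369 -2.697
v -0.018 -4.367 -1.576
v 0.759 -3.333 -2.535
v 0.299 -4.331 -1.414
v 0.968 -3.165 -2.299
v 0.508 -4.163 -1.178
f 2 1 4
f 2 4 3
f 4 1 5
f 4 5 3
f 5 1 6
f 5 6 3
f 6 1 7
f 6 7 3
f 7 1 8
f 7 8 3
f 8 1 9
f 8 9 3
f 9 1 10
f 9 10 3
f 10 1 11
f 10 11 3
f 11 1 12
f 11 12 3
f 12 1 13
f 12 13 3
f 13 1 14
f 13 14 3
f 14 1 15
f 14 15 3
f 15 1 16
f 15 16 3
f 16 1 17
f 16 17 3
f 17 1 2
f 17 2 3
f 18 29 23
f 18 23 19
f 18 19 25
f 18 25 28
f 18 28 29
f 19 23 27
f 23 29 22
f 29 28 20
f 28 25 24
f 25 19 26
f 21 27 22
f 21 22 20
f 21 20 24
f 21 24 26
f 21 26 27
f 22 27 23
f 20 22 29
f 24 20 28
f 26 24 25
f 27 26 19
f 31 30 34
f 31 34 32
f 32 34 35
f 32 35 33
f 34 30 36
f 34 36 35
f 35 36 37
f 35 37 33
f 36 30 38
f 36 38 37
f 37 38 39
f 37 39 33
f 38 30 40
f 38 40 39
f 39 40 41
f 39 41 33
f 40 30 42
f 40 42 41
f 41 42 43
f 41 43 33
f 42 30 44
f 42 44 43
f 43 44 45
f 43 45 33
f 44 30 46
f 44 46 45
f 45 46 47
f 45 47 33
f 46 30 48
f 46 48 47
f 47 48 49
f 47 49 33
f 48 30 50
f 48 50 49
f 49 50 51
f 49 51 33
f 50 30 52
f 50 52 51
f 51 52 53
f 51 53 33
f 52 30 54
f 52 54 53
f 53 54 55
f 53 55 33
f 54 30 56
f 54 56 55
f 55 56 57
f 55 57 33
f 56 30 58
f 56 58 57
f 57 58 59
f 57 59 33
f 58 30 60
f 58 60 59
f 59 60 61
f 59 61 33
f 60 30 62
f 60 62 61
f 61 62 63
f 61 63 33
f 62 30 31
f 62 31 63
f 63 31 32
f 63 32 33
f 65 64 68
f 65 68 66
f 66 68 69
f 66 69 67
f 68 64 70
f 68 70 69
f 69 70 71
f 69 71 67
f 70 64 72
f 70 72 71
f 71 72 73
f 71 73 67
f 72 64 74
f 72 74 73
f 73 74 75
f 73 75 67
f 74 64 76
f 74 76 75
f 75 76 77
f 75 77 67
f 76 64 78
f 76 78 77
f 77 78 79
f 77 79 67
f 78 64 80
f 78 80 79
f 79 80 81
f 79 81 67
f 80 64 82
f 80 82 81
f 81 82 83
f 81 83 67
f 82 64 84
f 82 84 83
f 83 84 85
f 83 85 67
f 84 64 86
f 84 86 85
f 85 86 87
f 85 87 67
f 86 64 88
f 86 88 87
f 87 88 89
f 87 89 67
f 88 64 65
f 88 65 89
f 89 65 66
f 89 66 67

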